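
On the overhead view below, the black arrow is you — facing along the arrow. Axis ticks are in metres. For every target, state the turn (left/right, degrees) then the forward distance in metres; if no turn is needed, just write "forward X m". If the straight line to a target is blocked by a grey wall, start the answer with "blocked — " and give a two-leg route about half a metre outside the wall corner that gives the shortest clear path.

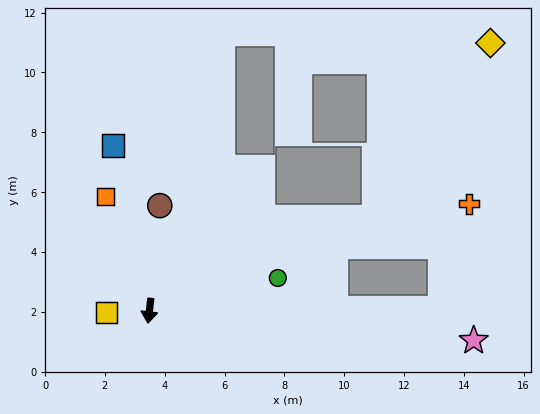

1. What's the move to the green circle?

turn left 111°, forward 4.4 m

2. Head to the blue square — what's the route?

turn right 161°, forward 5.7 m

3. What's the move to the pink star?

turn left 91°, forward 10.9 m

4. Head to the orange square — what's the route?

turn right 152°, forward 4.1 m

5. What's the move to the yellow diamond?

blocked — turn left 119°, forward 8.2 m, then turn left 34°, forward 7.0 m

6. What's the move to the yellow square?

turn right 82°, forward 1.4 m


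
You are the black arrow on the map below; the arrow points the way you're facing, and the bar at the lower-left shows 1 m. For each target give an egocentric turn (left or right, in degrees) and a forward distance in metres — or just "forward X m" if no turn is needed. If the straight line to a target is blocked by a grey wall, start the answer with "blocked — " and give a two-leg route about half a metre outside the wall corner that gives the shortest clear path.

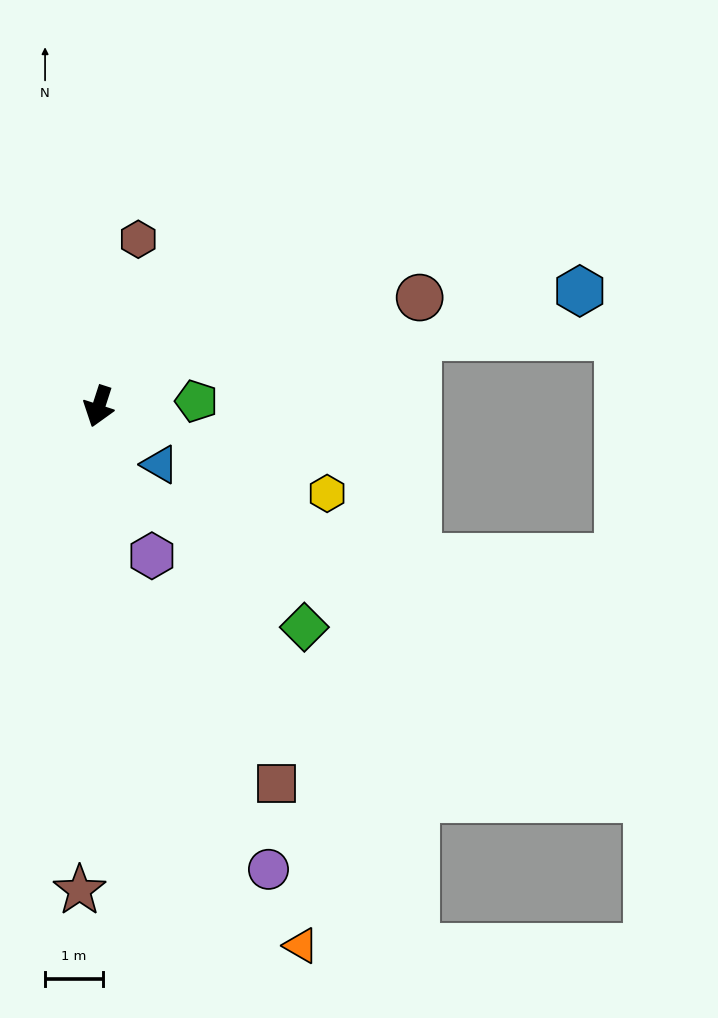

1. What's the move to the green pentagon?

turn left 111°, forward 1.7 m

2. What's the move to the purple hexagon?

turn left 38°, forward 2.7 m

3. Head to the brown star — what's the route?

turn left 16°, forward 8.4 m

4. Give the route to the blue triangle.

turn left 64°, forward 1.5 m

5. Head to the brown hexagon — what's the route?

turn right 175°, forward 3.0 m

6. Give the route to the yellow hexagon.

turn left 87°, forward 4.2 m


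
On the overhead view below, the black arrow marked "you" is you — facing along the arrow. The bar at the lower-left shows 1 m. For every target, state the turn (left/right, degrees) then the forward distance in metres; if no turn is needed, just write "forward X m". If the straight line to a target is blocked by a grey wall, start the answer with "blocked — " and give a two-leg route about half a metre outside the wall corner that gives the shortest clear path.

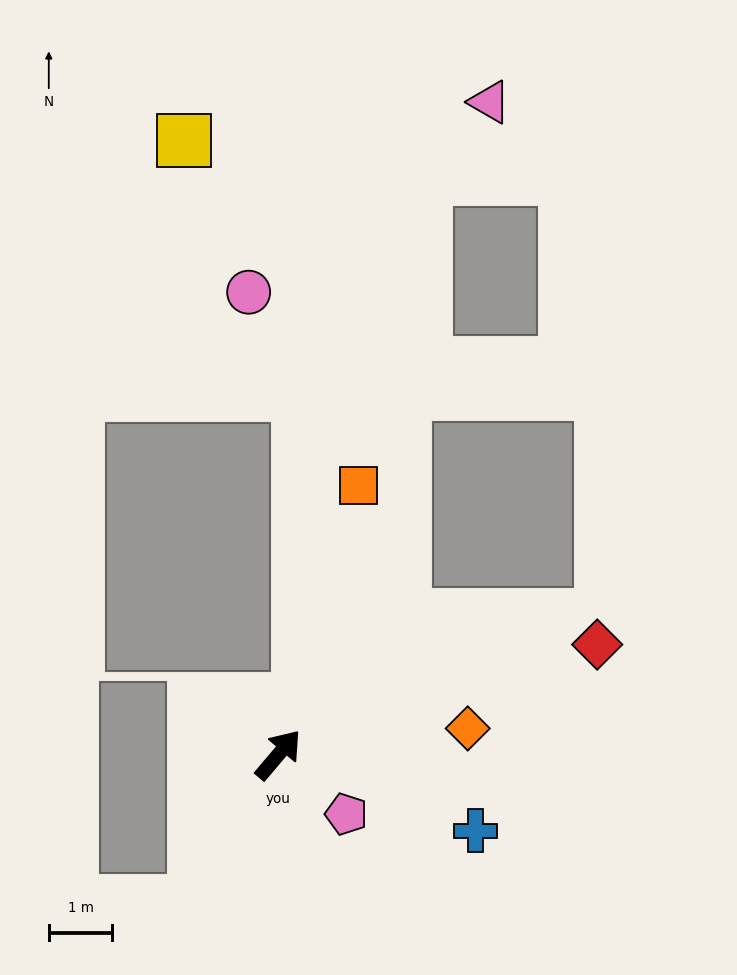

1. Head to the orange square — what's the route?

turn left 24°, forward 4.4 m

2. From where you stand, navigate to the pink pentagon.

turn right 91°, forward 1.4 m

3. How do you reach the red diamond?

turn right 31°, forward 5.3 m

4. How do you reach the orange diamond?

turn right 42°, forward 3.0 m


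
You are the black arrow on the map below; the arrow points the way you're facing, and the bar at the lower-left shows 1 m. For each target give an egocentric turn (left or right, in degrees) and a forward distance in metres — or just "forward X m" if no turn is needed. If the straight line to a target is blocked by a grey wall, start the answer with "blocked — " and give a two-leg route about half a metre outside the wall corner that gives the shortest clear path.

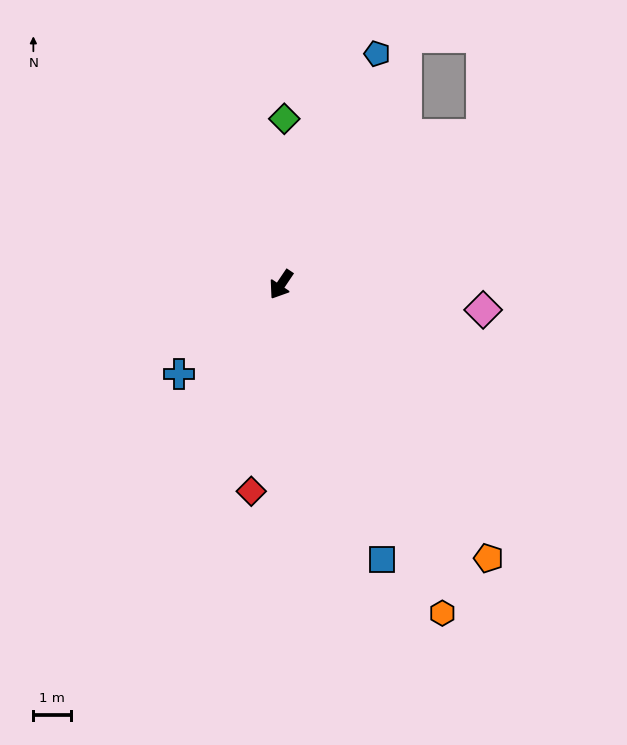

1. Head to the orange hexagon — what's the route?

turn left 60°, forward 9.7 m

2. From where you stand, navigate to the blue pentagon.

turn right 169°, forward 6.6 m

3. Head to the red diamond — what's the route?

turn left 26°, forward 5.5 m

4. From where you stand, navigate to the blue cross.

turn right 15°, forward 3.6 m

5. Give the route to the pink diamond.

turn left 117°, forward 5.4 m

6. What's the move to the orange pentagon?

turn left 71°, forward 9.1 m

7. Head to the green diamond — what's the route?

turn right 147°, forward 4.4 m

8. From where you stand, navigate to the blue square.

turn left 54°, forward 7.7 m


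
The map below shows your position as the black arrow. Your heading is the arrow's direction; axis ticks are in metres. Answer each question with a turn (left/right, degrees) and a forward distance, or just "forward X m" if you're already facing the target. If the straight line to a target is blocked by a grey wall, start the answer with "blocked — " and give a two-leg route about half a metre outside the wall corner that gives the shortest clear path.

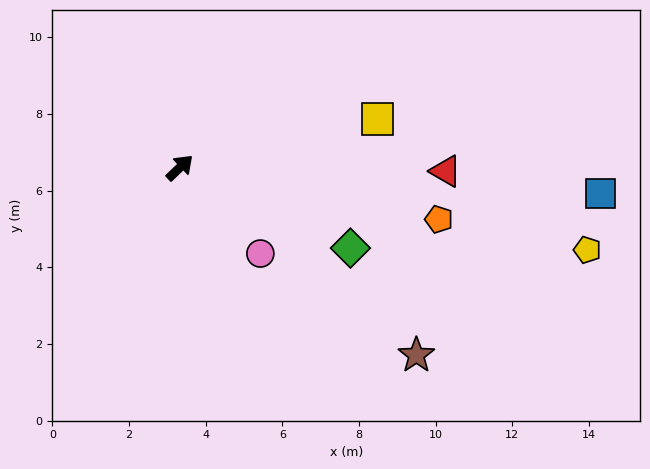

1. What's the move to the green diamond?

turn right 69°, forward 4.9 m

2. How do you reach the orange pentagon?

turn right 55°, forward 6.9 m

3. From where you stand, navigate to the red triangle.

turn right 44°, forward 6.9 m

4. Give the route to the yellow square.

turn right 30°, forward 5.3 m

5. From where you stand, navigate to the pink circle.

turn right 91°, forward 3.1 m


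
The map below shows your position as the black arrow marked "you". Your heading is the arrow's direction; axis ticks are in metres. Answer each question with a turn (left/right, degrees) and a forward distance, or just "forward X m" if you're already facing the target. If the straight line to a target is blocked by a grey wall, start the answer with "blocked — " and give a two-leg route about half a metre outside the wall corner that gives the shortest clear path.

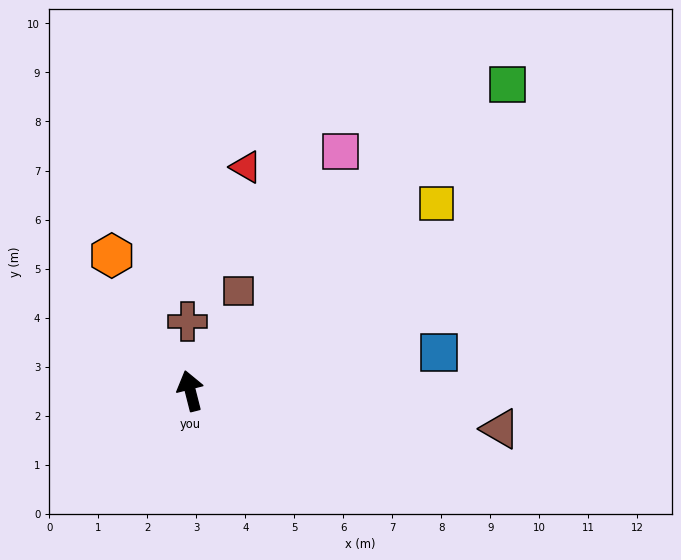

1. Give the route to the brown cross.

turn right 12°, forward 1.4 m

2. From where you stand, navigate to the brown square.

turn right 40°, forward 2.3 m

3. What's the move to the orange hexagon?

turn left 16°, forward 3.2 m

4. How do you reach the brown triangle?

turn right 111°, forward 6.4 m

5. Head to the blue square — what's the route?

turn right 95°, forward 5.1 m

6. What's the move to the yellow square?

turn right 67°, forward 6.3 m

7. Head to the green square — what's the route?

turn right 60°, forward 9.0 m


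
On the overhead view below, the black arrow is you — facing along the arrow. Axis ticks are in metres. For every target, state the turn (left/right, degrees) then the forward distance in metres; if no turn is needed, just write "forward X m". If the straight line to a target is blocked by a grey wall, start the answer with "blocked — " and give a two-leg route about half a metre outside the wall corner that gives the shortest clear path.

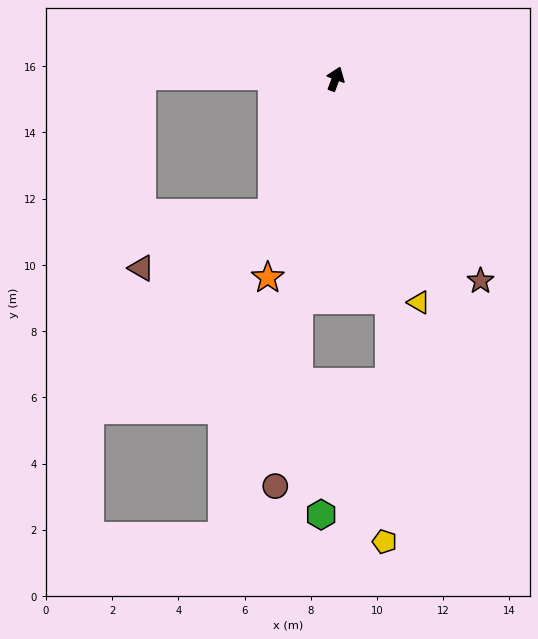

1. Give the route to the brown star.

turn right 124°, forward 7.5 m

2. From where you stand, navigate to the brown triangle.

blocked — turn left 175°, forward 4.5 m, then turn right 42°, forward 4.3 m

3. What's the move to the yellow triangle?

turn right 139°, forward 7.2 m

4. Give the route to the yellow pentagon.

blocked — turn right 146°, forward 6.9 m, then turn right 15°, forward 7.3 m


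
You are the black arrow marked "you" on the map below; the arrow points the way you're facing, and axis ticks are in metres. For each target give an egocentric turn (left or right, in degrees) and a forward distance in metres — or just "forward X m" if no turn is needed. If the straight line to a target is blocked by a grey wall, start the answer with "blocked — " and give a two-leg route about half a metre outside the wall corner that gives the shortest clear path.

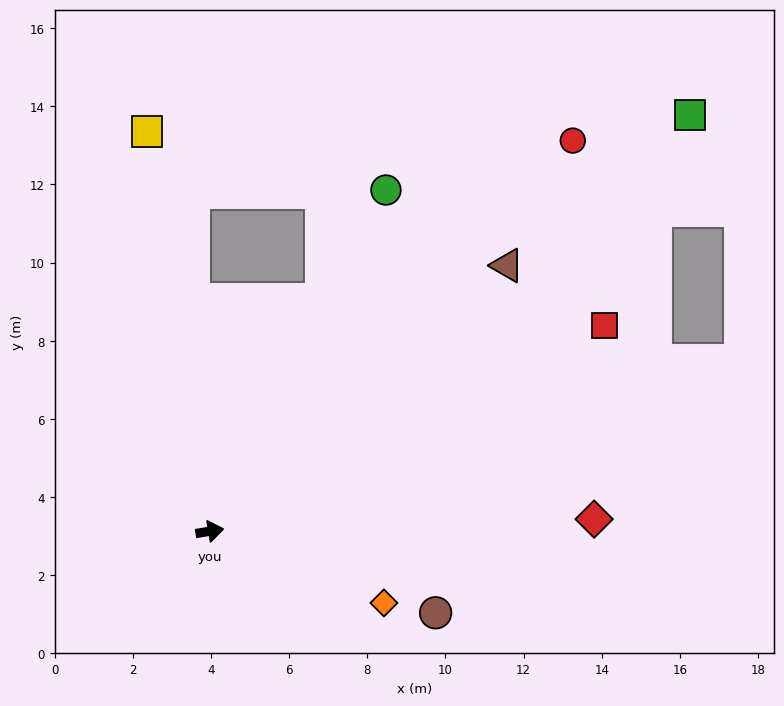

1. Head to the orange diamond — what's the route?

turn right 32°, forward 4.8 m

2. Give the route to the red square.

turn left 18°, forward 11.4 m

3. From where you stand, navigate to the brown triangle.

turn left 32°, forward 10.2 m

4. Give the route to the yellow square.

turn left 90°, forward 10.4 m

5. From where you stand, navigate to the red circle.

turn left 38°, forward 13.6 m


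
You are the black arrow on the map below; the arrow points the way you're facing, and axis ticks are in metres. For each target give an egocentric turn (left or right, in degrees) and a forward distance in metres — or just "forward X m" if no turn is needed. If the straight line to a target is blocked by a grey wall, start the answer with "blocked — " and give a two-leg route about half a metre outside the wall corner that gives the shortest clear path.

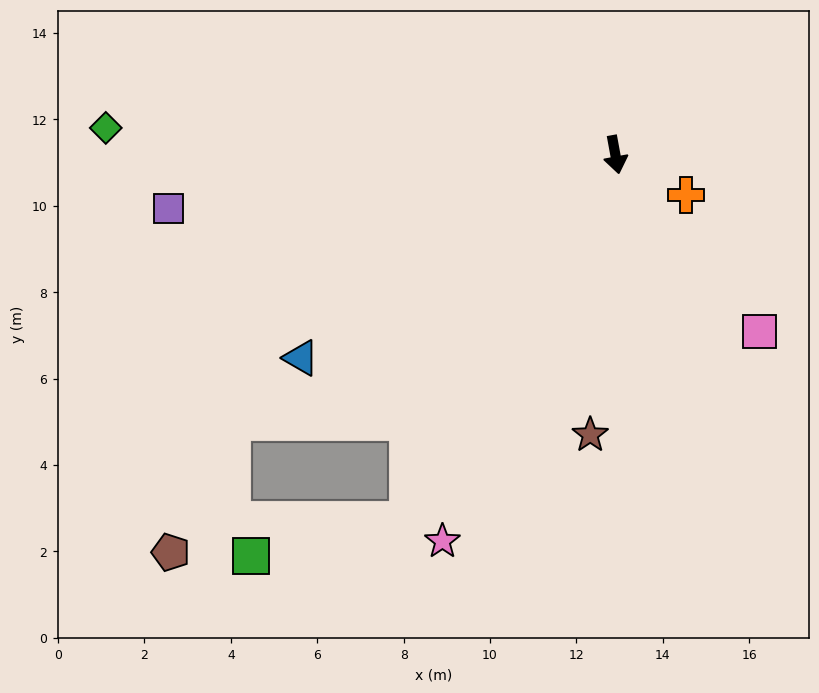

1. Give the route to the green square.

blocked — turn right 40°, forward 9.7 m, then turn right 47°, forward 3.7 m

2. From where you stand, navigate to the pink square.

turn left 29°, forward 5.3 m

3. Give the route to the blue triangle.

turn right 68°, forward 8.7 m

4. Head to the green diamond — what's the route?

turn right 103°, forward 11.8 m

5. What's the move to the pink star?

turn right 34°, forward 9.8 m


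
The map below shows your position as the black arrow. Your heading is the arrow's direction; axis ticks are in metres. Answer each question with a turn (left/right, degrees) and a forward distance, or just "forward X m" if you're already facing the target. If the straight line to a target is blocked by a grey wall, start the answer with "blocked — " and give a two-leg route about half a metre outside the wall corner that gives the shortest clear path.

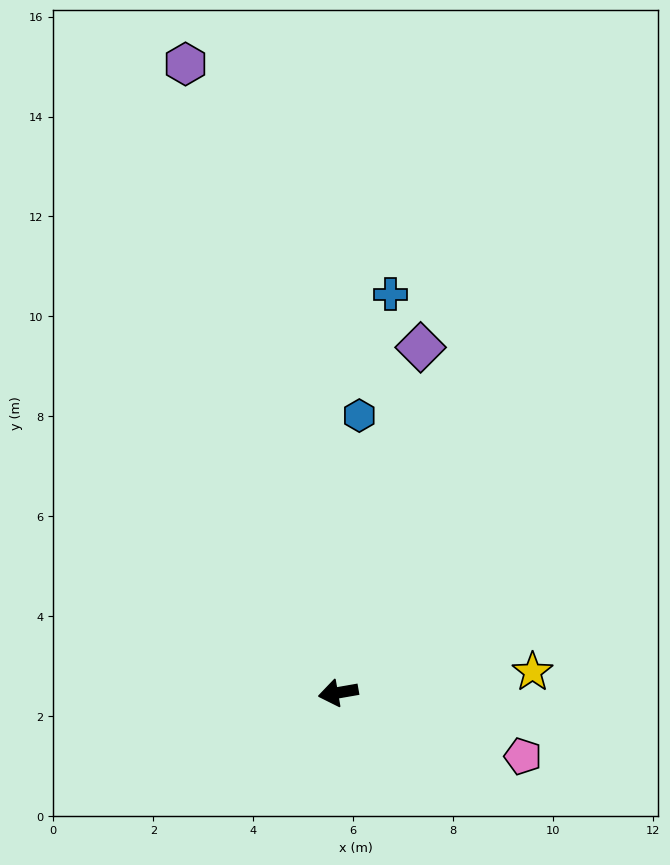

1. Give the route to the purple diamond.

turn right 113°, forward 7.1 m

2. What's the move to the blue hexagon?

turn right 104°, forward 5.6 m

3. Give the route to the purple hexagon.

turn right 86°, forward 12.9 m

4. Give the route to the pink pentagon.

turn left 151°, forward 3.9 m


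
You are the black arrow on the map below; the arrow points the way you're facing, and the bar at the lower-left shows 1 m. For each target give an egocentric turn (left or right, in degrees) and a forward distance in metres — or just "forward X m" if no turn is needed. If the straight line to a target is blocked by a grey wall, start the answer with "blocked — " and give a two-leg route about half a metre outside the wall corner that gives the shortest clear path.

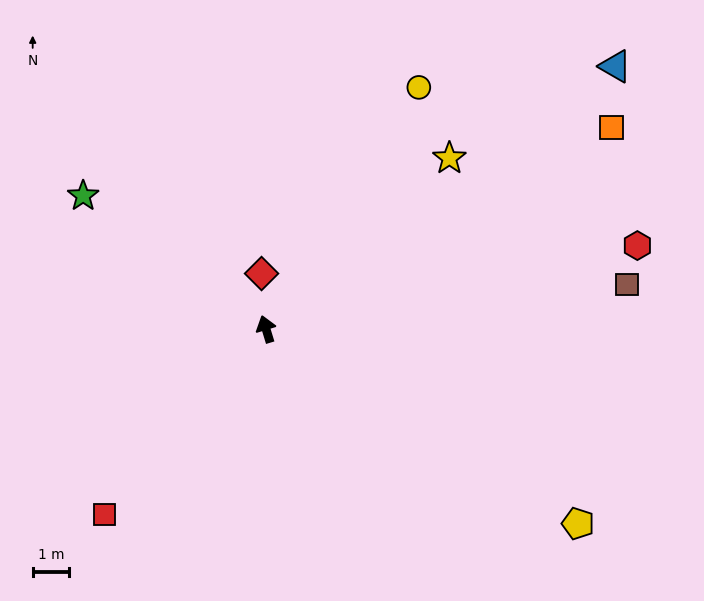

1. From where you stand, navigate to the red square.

turn left 122°, forward 6.8 m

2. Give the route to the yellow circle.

turn right 49°, forward 7.9 m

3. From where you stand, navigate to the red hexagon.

turn right 94°, forward 10.5 m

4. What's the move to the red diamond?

turn right 12°, forward 1.5 m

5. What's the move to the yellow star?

turn right 64°, forward 6.9 m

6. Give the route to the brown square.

turn right 100°, forward 10.0 m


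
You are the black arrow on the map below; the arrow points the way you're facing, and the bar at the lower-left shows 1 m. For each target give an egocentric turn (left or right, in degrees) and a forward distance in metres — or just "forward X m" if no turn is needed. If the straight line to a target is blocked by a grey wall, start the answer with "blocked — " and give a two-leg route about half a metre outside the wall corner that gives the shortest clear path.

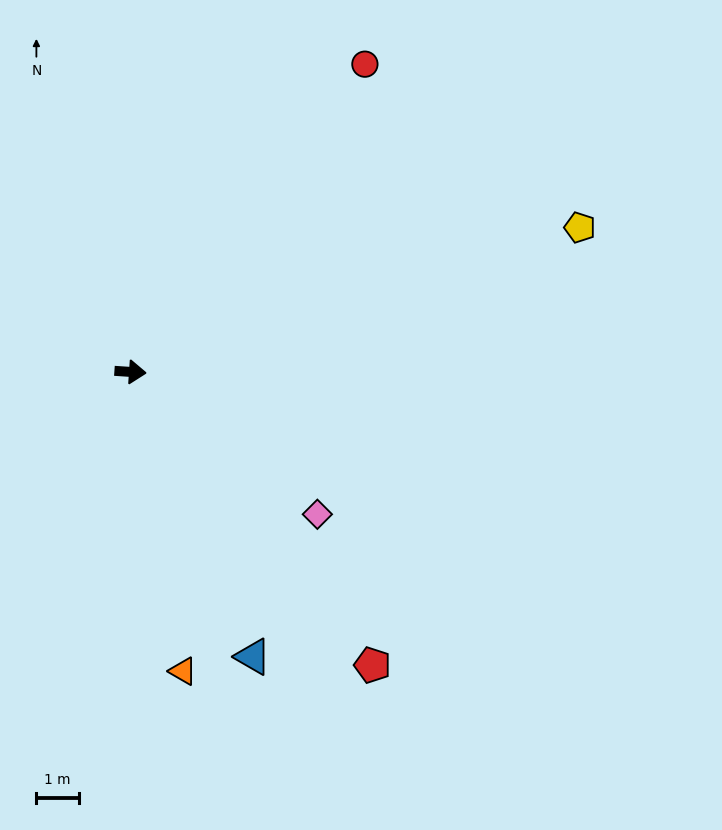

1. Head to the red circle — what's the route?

turn left 57°, forward 9.1 m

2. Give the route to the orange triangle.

turn right 76°, forward 7.2 m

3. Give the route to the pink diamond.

turn right 33°, forward 5.5 m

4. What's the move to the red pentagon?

turn right 47°, forward 9.0 m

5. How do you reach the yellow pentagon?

turn left 22°, forward 11.1 m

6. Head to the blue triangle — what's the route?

turn right 63°, forward 7.3 m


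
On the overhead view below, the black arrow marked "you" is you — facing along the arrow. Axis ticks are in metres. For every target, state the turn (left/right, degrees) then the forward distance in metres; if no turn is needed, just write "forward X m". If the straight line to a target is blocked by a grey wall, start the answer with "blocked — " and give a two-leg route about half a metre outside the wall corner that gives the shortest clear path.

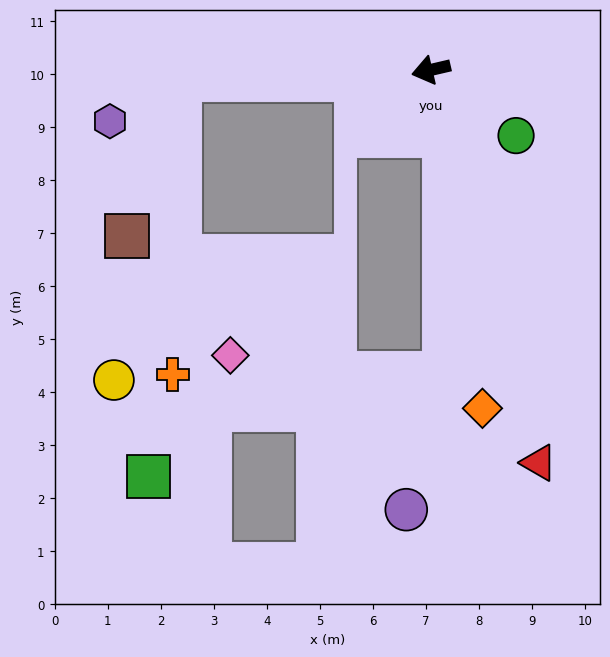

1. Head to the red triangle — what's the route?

turn left 92°, forward 7.7 m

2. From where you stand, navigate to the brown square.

blocked — turn right 11°, forward 4.8 m, then turn left 69°, forward 3.1 m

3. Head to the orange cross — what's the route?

blocked — turn right 11°, forward 4.8 m, then turn left 87°, forward 5.6 m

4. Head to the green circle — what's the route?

turn left 129°, forward 2.0 m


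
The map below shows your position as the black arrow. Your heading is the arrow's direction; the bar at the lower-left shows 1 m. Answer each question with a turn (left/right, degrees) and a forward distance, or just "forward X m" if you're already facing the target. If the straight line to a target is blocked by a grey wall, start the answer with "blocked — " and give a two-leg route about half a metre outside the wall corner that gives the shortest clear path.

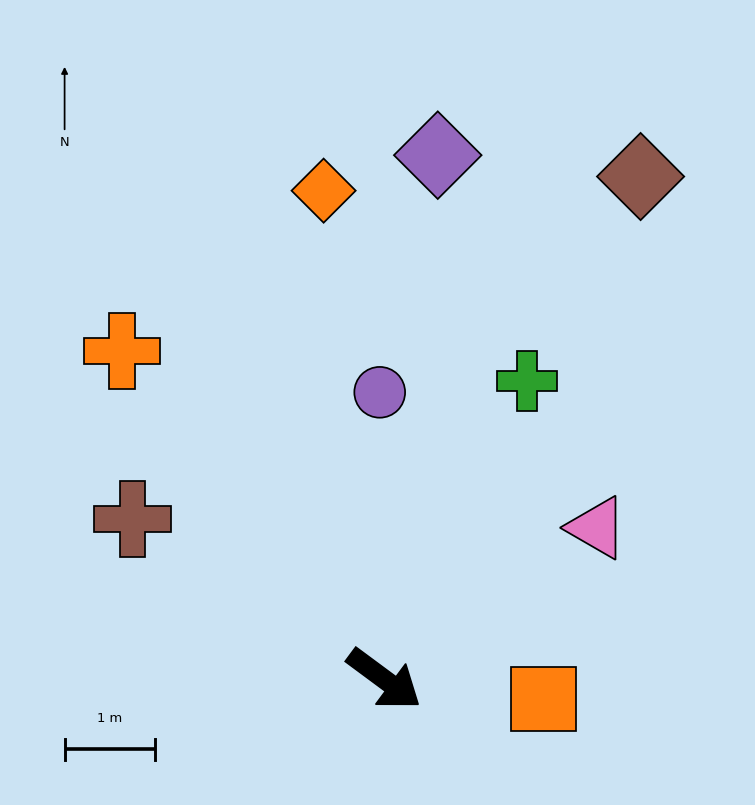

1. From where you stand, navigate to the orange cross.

turn left 165°, forward 4.7 m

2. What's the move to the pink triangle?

turn left 72°, forward 2.9 m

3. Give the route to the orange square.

turn left 29°, forward 1.8 m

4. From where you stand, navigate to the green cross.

turn left 101°, forward 3.7 m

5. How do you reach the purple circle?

turn left 127°, forward 3.2 m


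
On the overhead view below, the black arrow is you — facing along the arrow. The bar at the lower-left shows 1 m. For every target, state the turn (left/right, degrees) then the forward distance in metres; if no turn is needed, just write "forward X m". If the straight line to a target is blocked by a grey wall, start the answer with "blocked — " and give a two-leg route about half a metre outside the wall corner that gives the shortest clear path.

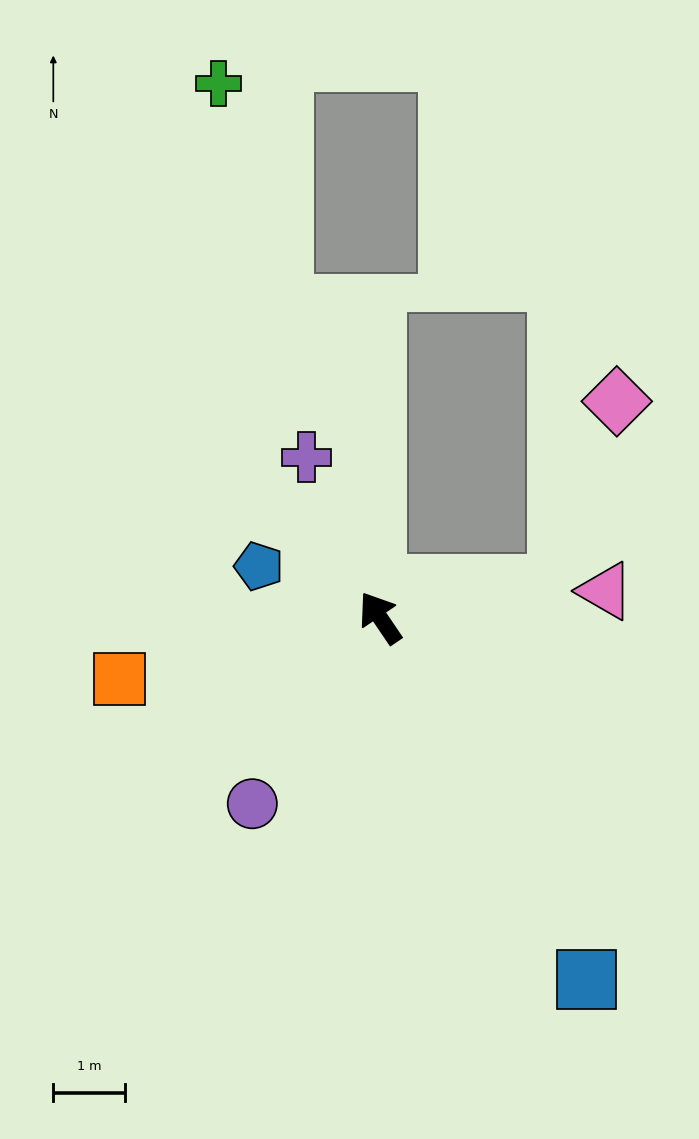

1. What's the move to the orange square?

turn left 69°, forward 3.7 m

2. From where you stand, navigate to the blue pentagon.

turn left 33°, forward 1.8 m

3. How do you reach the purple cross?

turn right 9°, forward 2.5 m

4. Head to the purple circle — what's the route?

turn left 111°, forward 3.1 m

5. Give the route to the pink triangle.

turn right 117°, forward 3.2 m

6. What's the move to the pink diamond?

blocked — turn right 114°, forward 2.5 m, then turn left 62°, forward 2.7 m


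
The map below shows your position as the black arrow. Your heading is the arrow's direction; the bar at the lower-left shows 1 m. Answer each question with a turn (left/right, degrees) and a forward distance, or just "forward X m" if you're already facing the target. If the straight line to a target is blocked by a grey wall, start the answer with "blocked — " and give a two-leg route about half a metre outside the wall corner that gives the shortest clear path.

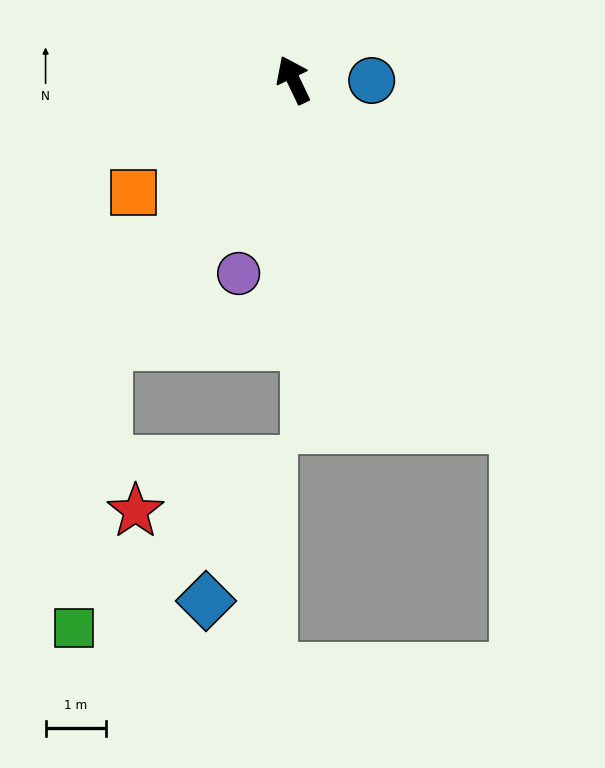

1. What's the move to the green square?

blocked — turn left 119°, forward 5.4 m, then turn left 29°, forward 4.7 m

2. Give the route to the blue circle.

turn right 116°, forward 1.3 m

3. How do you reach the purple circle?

turn left 139°, forward 3.4 m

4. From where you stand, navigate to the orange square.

turn left 100°, forward 3.3 m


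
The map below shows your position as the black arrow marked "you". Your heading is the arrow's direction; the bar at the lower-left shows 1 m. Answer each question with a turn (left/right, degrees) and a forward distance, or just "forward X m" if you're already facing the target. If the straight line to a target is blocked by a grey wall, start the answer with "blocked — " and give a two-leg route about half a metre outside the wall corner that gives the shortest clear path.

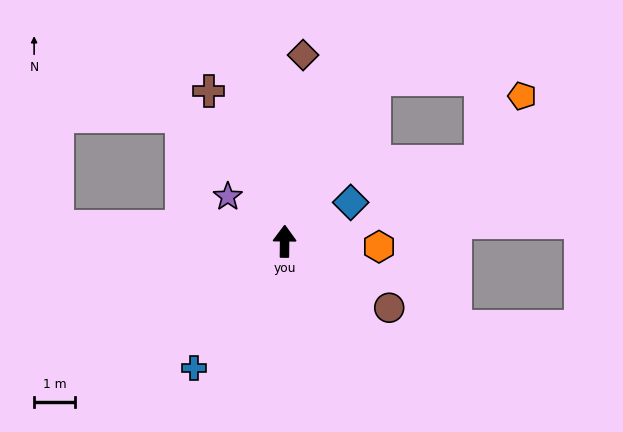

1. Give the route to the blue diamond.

turn right 59°, forward 1.9 m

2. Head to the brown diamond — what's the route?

turn right 5°, forward 4.6 m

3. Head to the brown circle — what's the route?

turn right 122°, forward 3.1 m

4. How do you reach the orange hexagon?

turn right 93°, forward 2.3 m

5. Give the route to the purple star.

turn left 52°, forward 1.8 m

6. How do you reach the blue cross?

turn left 145°, forward 3.8 m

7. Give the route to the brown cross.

turn left 27°, forward 4.2 m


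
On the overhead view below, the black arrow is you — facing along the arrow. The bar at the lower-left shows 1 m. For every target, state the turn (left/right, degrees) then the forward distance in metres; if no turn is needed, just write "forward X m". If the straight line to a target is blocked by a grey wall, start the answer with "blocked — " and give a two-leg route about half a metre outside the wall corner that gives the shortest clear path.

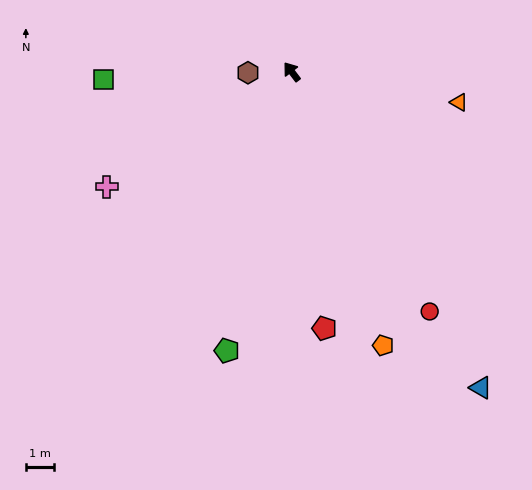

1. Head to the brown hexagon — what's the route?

turn left 54°, forward 1.6 m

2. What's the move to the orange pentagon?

turn left 161°, forward 10.3 m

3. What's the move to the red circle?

turn left 173°, forward 9.9 m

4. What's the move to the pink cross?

turn left 85°, forward 7.8 m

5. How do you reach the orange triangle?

turn right 138°, forward 6.1 m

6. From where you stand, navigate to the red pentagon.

turn left 150°, forward 9.2 m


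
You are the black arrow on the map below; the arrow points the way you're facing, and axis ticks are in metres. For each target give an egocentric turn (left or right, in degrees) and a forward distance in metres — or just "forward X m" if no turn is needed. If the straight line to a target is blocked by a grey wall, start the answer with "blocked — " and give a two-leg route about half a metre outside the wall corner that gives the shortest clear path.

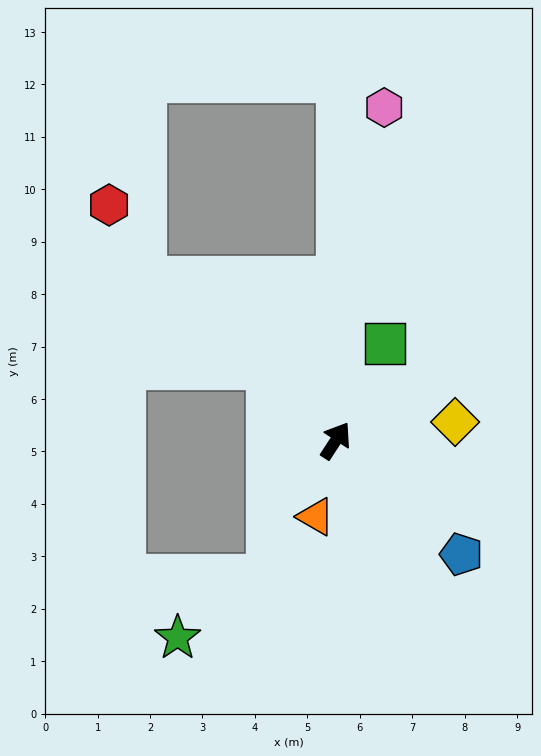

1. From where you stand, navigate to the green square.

turn left 6°, forward 2.1 m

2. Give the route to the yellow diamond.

turn right 48°, forward 2.3 m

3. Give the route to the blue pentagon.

turn right 99°, forward 3.2 m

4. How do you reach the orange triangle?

turn right 162°, forward 1.5 m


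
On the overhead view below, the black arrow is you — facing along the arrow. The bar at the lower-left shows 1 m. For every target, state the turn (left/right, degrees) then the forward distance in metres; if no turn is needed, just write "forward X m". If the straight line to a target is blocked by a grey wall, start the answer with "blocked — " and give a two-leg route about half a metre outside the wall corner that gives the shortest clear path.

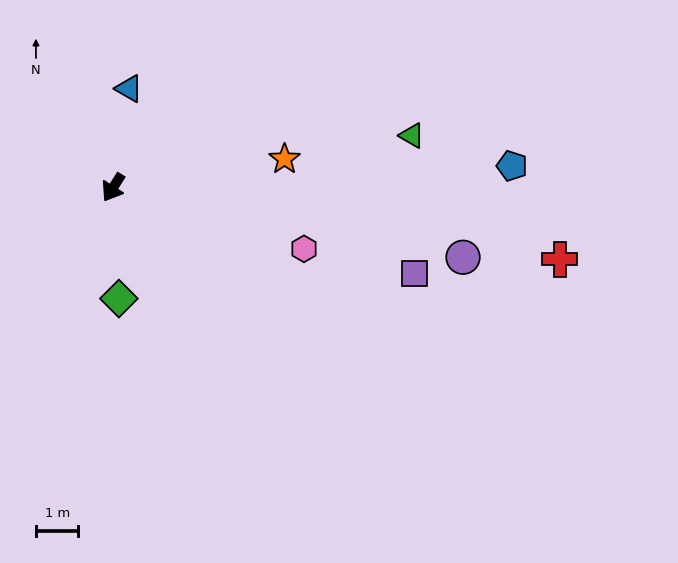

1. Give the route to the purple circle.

turn left 111°, forward 8.4 m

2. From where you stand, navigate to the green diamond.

turn left 35°, forward 2.6 m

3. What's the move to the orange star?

turn left 132°, forward 4.1 m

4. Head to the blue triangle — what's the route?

turn right 157°, forward 2.4 m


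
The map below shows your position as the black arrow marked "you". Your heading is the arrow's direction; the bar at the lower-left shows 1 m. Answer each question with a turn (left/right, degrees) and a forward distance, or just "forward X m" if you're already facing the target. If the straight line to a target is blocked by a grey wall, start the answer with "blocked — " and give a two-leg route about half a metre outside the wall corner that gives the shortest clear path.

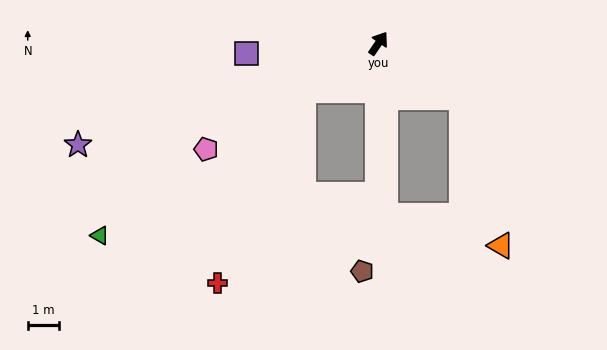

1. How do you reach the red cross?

blocked — turn left 156°, forward 2.9 m, then turn left 34°, forward 6.9 m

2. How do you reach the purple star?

turn left 143°, forward 10.3 m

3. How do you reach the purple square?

turn left 129°, forward 4.3 m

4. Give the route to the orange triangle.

blocked — turn right 88°, forward 3.2 m, then turn right 43°, forward 5.0 m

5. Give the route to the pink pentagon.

turn left 156°, forward 6.6 m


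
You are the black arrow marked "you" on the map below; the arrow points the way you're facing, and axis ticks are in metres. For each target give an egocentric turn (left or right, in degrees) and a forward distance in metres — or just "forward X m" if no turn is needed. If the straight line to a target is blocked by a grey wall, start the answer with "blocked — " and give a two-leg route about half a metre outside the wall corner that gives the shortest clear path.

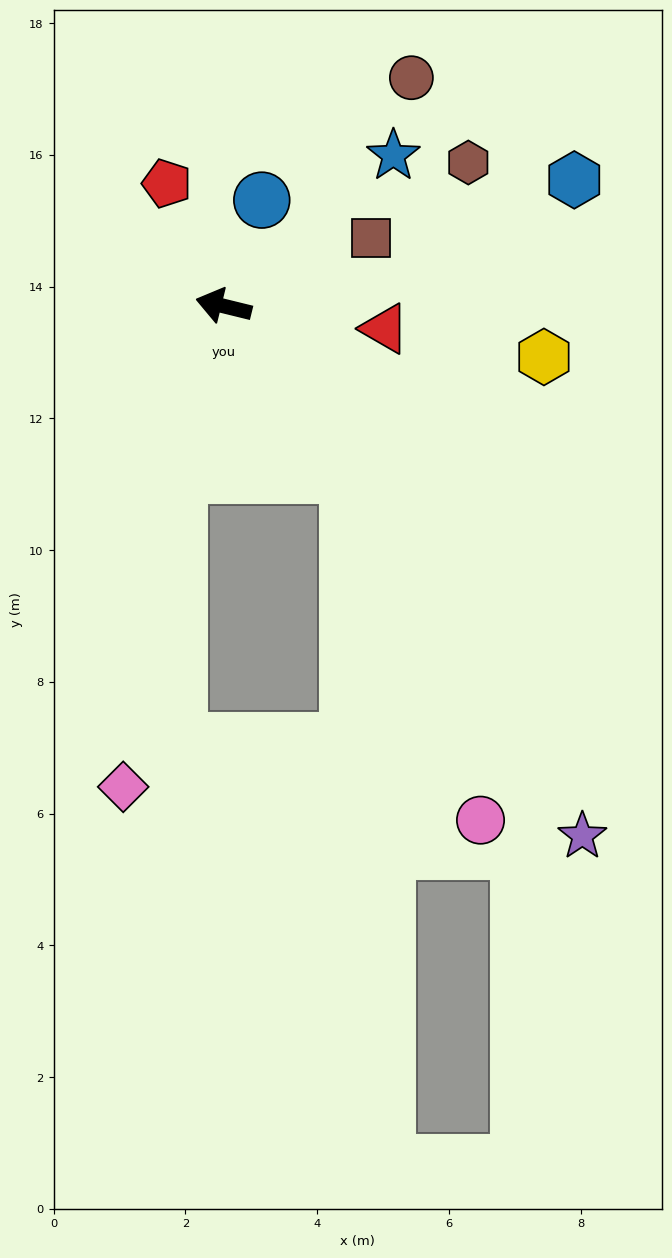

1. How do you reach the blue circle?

turn right 96°, forward 1.7 m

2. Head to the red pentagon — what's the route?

turn right 51°, forward 2.1 m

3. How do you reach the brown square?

turn right 142°, forward 2.5 m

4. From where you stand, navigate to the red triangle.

turn right 174°, forward 2.5 m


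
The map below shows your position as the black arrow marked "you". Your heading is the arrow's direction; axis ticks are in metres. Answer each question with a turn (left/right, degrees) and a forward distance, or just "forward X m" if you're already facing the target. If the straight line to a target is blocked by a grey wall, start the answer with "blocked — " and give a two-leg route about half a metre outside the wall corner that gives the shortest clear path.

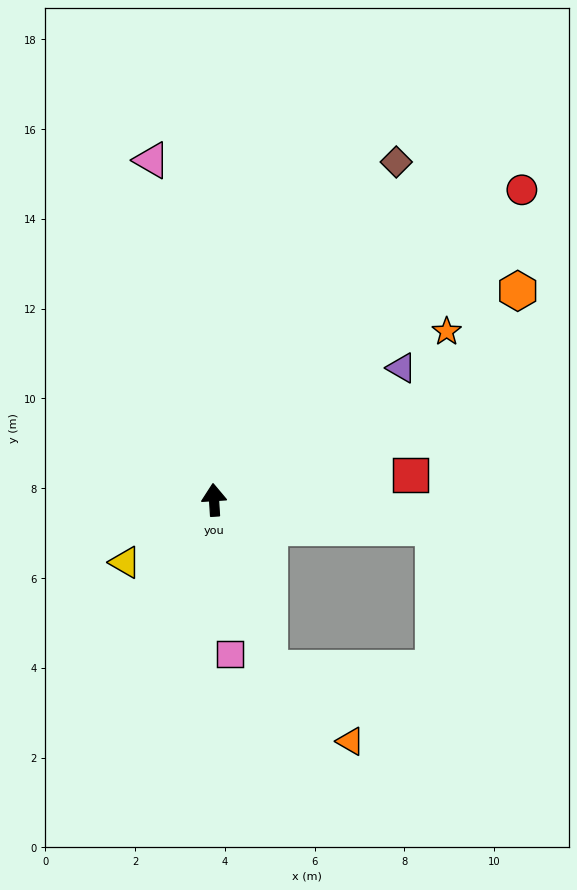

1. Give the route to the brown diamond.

turn right 32°, forward 8.6 m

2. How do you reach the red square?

turn right 86°, forward 4.4 m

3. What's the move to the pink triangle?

turn left 7°, forward 7.7 m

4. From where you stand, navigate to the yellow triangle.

turn left 121°, forward 2.4 m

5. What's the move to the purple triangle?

turn right 58°, forward 5.1 m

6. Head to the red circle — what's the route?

turn right 48°, forward 9.7 m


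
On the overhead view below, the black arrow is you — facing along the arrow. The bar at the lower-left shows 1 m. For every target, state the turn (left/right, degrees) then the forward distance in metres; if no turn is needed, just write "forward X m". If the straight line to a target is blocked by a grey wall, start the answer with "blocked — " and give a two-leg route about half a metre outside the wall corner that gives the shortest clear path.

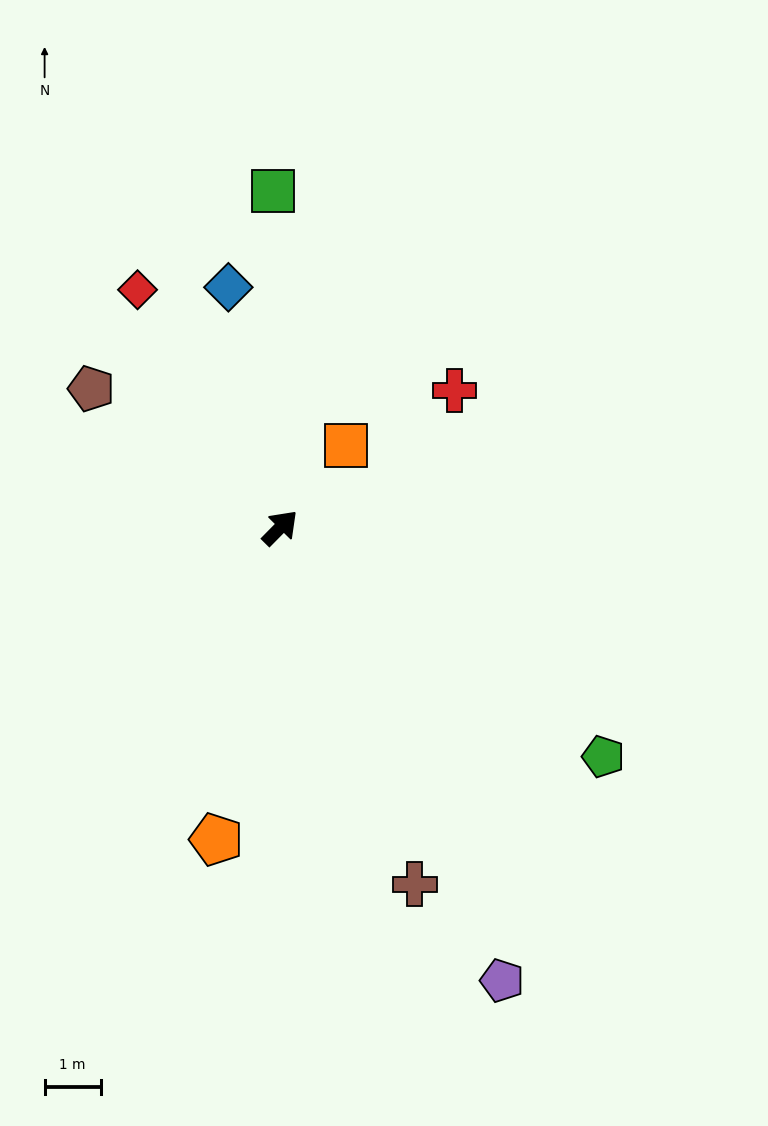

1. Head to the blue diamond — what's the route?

turn left 57°, forward 4.4 m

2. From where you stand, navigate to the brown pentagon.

turn left 98°, forward 4.2 m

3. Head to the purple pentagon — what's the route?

turn right 109°, forward 9.0 m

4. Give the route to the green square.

turn left 46°, forward 6.0 m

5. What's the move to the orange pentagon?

turn right 147°, forward 5.7 m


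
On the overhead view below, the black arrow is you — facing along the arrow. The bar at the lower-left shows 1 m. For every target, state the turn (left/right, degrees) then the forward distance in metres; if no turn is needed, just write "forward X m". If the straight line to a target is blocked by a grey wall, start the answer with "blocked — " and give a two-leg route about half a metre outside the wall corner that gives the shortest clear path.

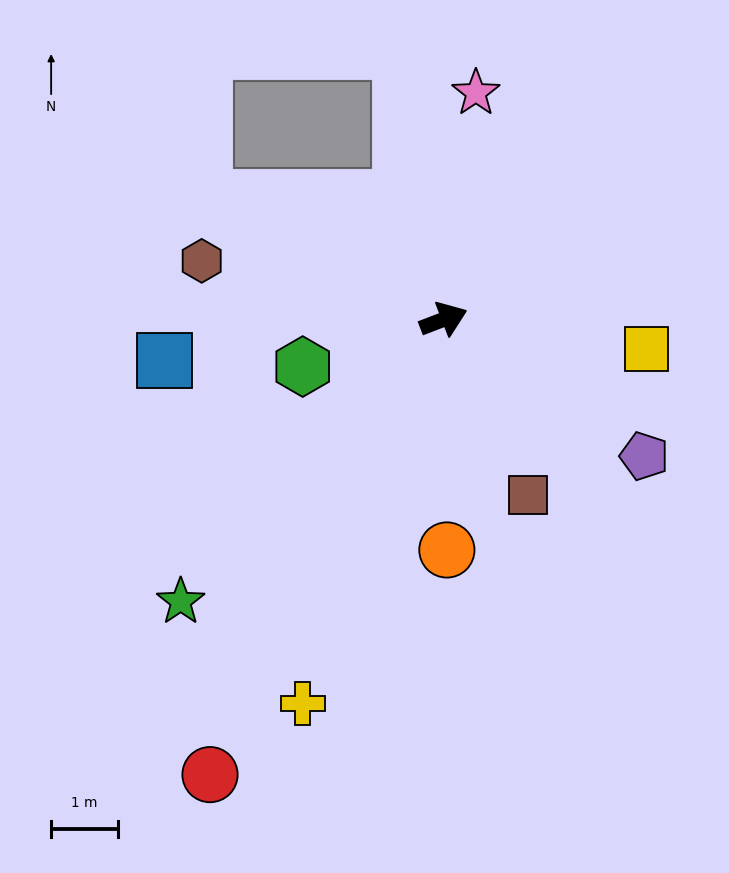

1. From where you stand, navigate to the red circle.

turn right 138°, forward 7.6 m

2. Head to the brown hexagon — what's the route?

turn left 145°, forward 3.7 m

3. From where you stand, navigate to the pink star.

turn left 61°, forward 3.4 m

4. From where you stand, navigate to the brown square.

turn right 85°, forward 2.9 m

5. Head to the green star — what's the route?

turn right 154°, forward 5.8 m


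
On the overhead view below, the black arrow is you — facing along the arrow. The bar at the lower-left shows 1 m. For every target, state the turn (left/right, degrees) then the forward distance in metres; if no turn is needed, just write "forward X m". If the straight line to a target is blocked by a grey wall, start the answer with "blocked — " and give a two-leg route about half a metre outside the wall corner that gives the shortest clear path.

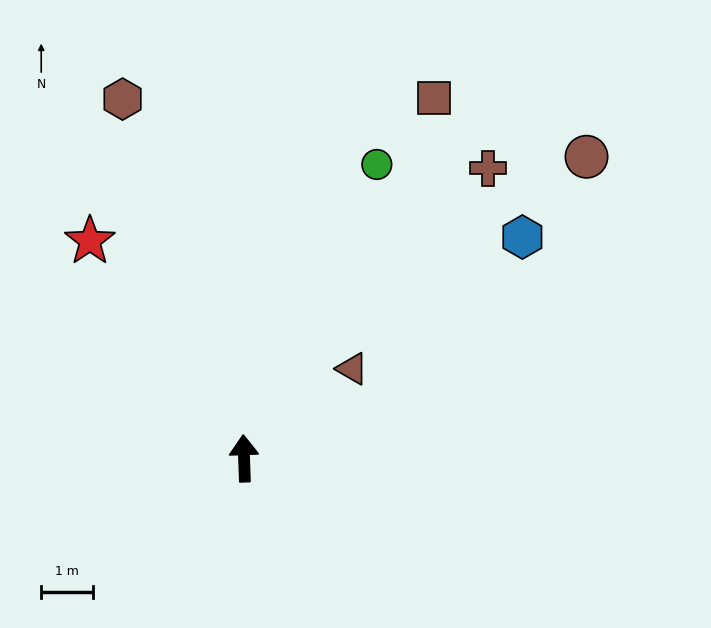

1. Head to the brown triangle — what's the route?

turn right 52°, forward 2.7 m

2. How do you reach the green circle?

turn right 26°, forward 6.2 m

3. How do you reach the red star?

turn left 33°, forward 5.1 m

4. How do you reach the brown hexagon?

turn left 17°, forward 7.3 m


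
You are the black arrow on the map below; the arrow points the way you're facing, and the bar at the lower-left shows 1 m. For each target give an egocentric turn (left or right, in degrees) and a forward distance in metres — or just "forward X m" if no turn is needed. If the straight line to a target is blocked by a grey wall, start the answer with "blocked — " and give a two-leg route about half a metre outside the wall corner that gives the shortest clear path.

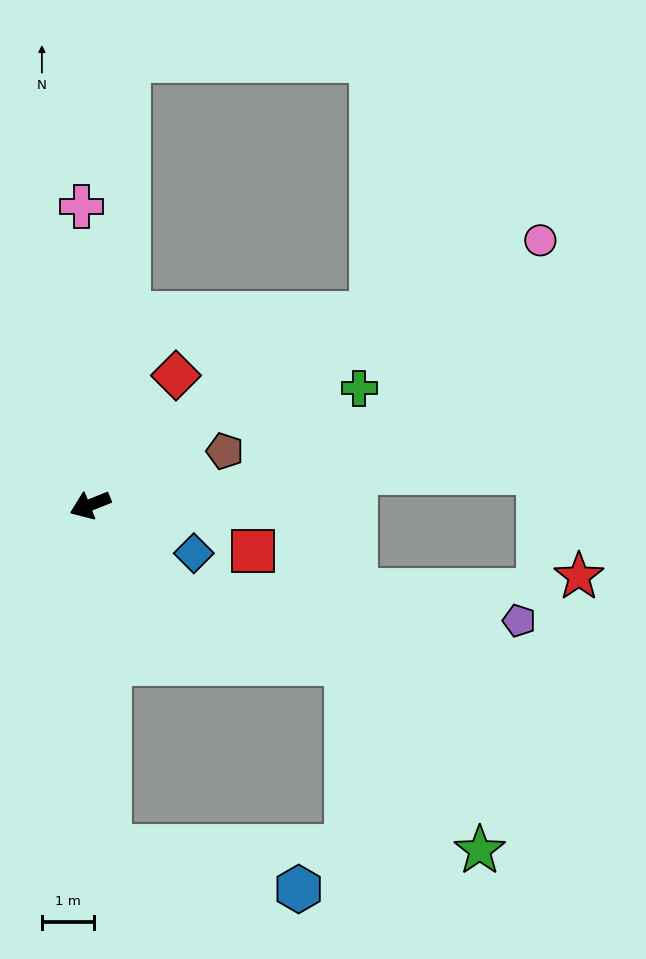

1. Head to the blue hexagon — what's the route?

blocked — turn left 71°, forward 6.6 m, then turn left 74°, forward 3.7 m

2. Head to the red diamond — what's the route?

turn right 145°, forward 3.0 m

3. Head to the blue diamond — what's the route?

turn left 133°, forward 2.2 m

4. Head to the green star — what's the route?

blocked — turn left 71°, forward 6.6 m, then turn left 87°, forward 7.1 m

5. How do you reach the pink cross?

turn right 110°, forward 5.8 m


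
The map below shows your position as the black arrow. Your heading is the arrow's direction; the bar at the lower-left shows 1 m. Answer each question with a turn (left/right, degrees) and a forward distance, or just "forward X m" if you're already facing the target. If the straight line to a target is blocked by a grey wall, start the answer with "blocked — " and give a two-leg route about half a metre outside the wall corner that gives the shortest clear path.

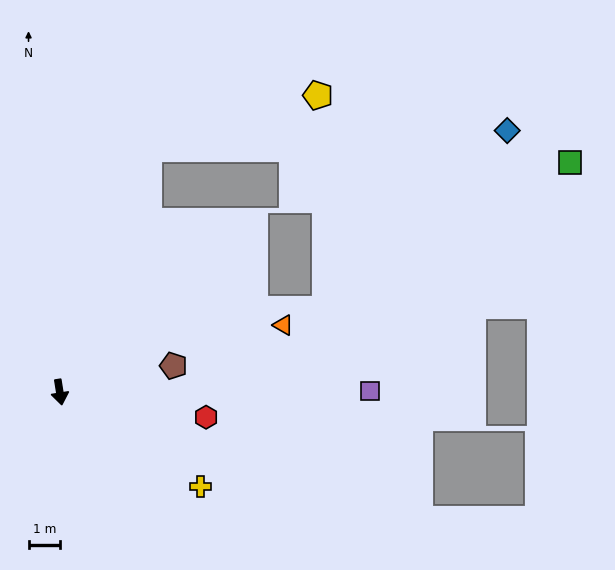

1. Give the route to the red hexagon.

turn left 71°, forward 4.7 m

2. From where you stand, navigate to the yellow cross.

turn left 47°, forward 5.4 m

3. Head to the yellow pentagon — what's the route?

blocked — turn left 151°, forward 8.3 m, then turn right 53°, forward 5.6 m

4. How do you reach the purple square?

turn left 81°, forward 9.9 m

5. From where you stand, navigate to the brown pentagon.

turn left 94°, forward 3.7 m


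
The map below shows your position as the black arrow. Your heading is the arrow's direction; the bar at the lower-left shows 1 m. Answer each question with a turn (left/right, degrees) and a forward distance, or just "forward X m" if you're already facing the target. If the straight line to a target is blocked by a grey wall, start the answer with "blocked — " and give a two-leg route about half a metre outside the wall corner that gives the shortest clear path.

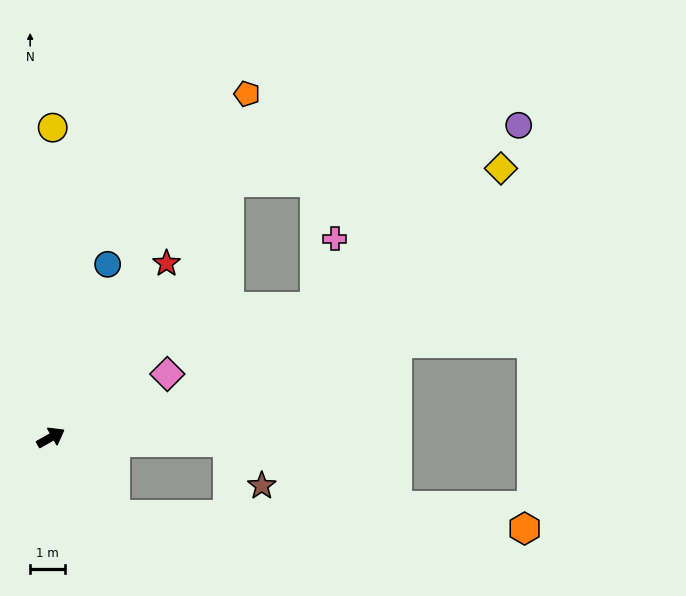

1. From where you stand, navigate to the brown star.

blocked — turn right 31°, forward 5.1 m, then turn right 51°, forward 1.6 m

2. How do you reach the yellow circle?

turn left 60°, forward 9.0 m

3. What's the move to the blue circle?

turn left 42°, forward 5.3 m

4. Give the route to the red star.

turn left 27°, forward 6.0 m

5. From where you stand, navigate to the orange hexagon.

blocked — turn right 79°, forward 2.9 m, then turn left 48°, forward 11.8 m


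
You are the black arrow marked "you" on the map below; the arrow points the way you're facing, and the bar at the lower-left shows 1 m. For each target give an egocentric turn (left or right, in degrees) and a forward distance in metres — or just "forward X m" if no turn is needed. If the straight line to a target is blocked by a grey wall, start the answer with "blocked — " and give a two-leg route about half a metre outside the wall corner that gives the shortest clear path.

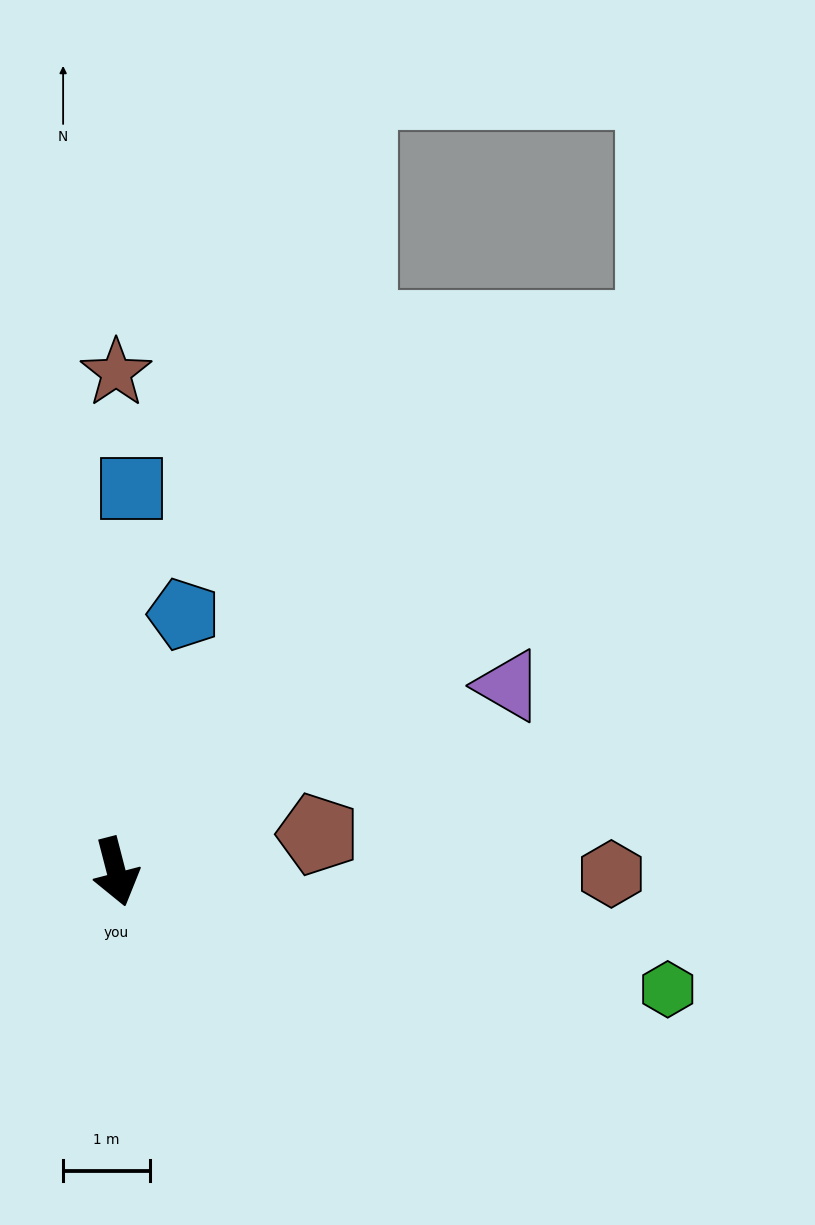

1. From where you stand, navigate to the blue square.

turn left 163°, forward 4.4 m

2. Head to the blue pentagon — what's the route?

turn left 151°, forward 3.1 m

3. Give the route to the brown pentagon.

turn left 86°, forward 2.4 m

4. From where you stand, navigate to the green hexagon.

turn left 63°, forward 6.5 m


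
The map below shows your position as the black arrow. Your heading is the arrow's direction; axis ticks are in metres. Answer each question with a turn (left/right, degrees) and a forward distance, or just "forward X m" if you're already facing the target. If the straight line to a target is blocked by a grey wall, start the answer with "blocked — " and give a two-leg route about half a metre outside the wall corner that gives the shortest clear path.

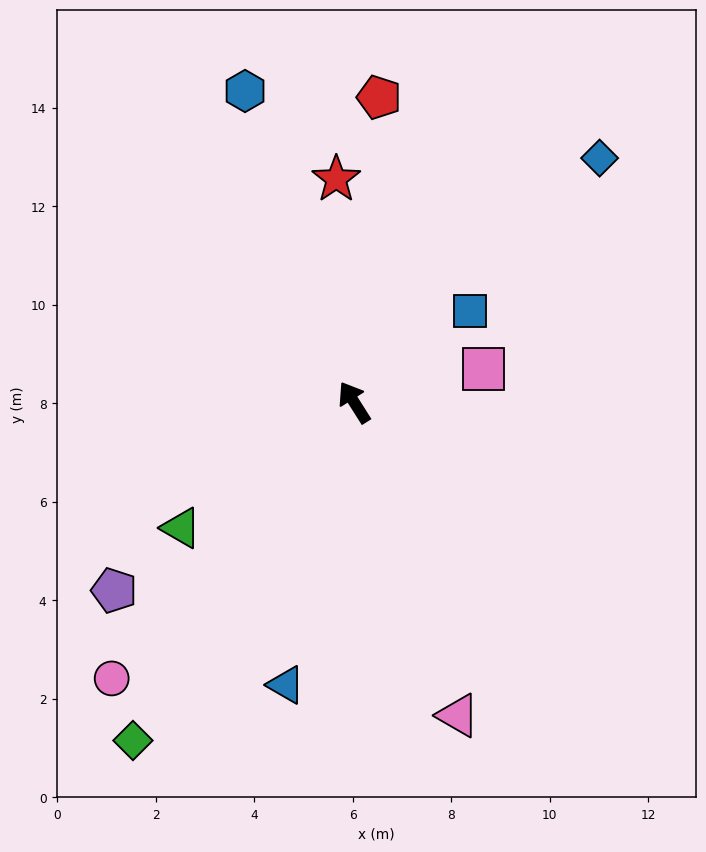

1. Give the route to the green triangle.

turn left 94°, forward 4.3 m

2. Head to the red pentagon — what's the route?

turn right 37°, forward 6.2 m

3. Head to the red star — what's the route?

turn right 28°, forward 4.5 m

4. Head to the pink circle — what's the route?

turn left 106°, forward 7.5 m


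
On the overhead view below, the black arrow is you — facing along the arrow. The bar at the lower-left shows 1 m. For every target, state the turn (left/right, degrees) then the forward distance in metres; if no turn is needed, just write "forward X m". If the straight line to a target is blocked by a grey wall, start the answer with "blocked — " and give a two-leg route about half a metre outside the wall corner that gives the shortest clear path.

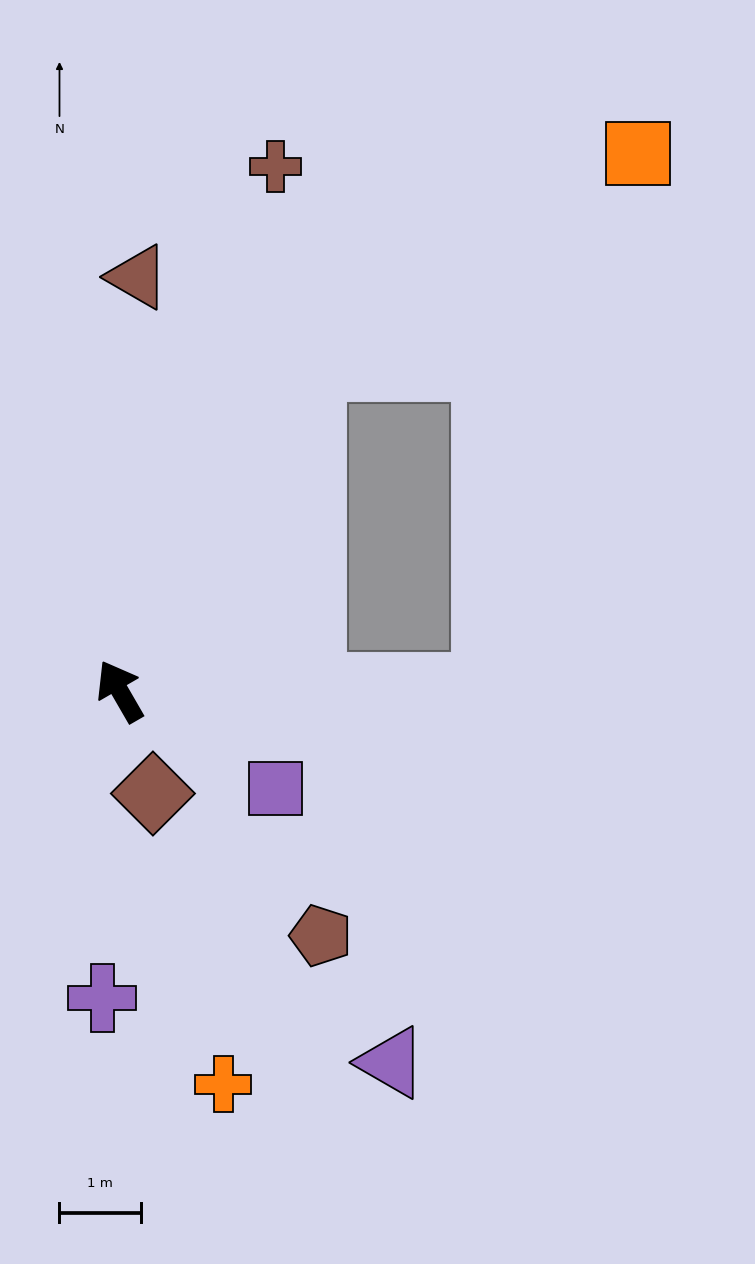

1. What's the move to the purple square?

turn right 152°, forward 2.3 m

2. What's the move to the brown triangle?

turn right 32°, forward 5.1 m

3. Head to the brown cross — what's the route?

turn right 47°, forward 6.7 m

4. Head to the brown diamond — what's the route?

turn left 168°, forward 1.3 m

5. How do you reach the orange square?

blocked — turn right 61°, forward 4.6 m, then turn right 26°, forward 4.8 m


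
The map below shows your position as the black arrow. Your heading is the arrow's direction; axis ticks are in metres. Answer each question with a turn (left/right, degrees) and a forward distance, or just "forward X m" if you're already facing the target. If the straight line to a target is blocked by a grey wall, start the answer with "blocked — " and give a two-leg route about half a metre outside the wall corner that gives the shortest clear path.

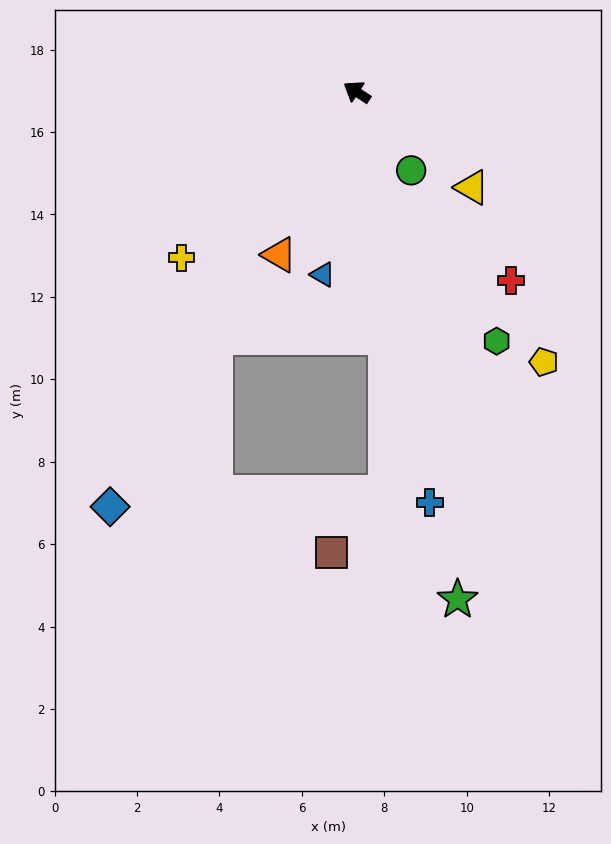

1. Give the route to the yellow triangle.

turn left 174°, forward 3.6 m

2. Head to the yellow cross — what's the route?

turn left 77°, forward 5.9 m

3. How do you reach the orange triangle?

turn left 98°, forward 4.4 m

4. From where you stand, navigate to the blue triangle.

turn left 113°, forward 4.5 m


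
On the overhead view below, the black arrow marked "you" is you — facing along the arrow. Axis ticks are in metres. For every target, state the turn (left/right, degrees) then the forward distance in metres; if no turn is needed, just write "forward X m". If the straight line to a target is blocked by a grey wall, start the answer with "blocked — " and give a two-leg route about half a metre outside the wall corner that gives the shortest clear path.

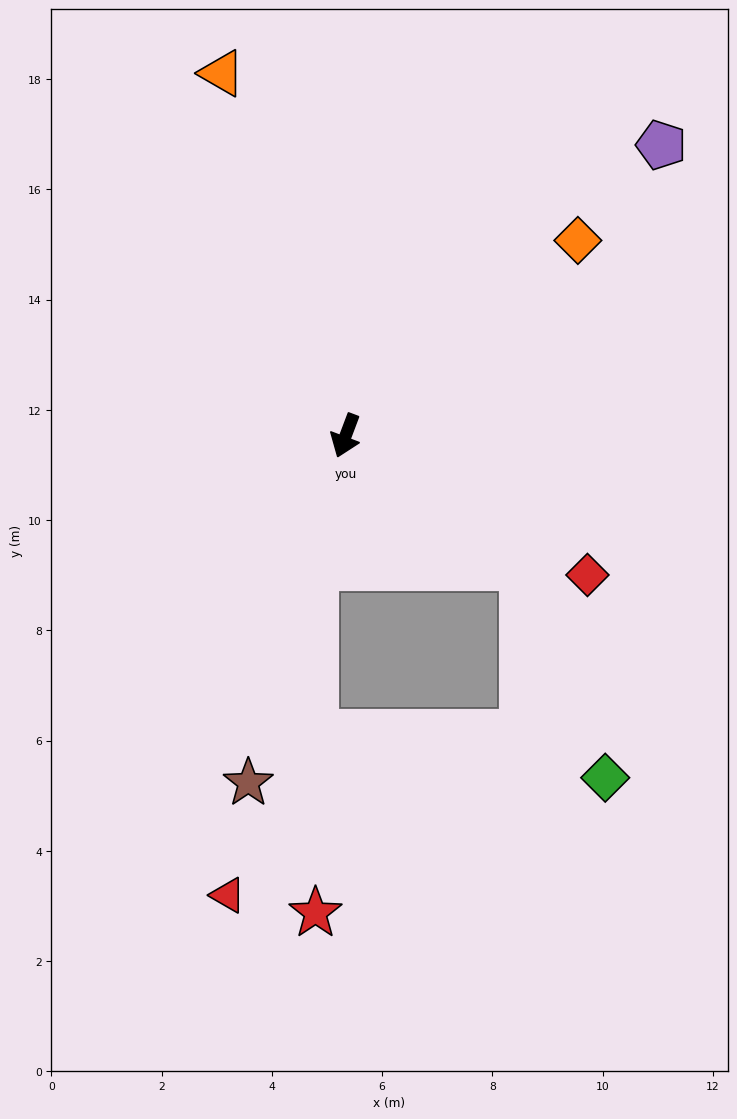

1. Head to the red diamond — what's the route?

turn left 81°, forward 5.1 m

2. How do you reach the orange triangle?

turn right 140°, forward 6.9 m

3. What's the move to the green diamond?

blocked — turn left 74°, forward 4.0 m, then turn right 32°, forward 4.1 m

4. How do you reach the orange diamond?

turn left 151°, forward 5.5 m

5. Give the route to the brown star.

turn left 5°, forward 6.5 m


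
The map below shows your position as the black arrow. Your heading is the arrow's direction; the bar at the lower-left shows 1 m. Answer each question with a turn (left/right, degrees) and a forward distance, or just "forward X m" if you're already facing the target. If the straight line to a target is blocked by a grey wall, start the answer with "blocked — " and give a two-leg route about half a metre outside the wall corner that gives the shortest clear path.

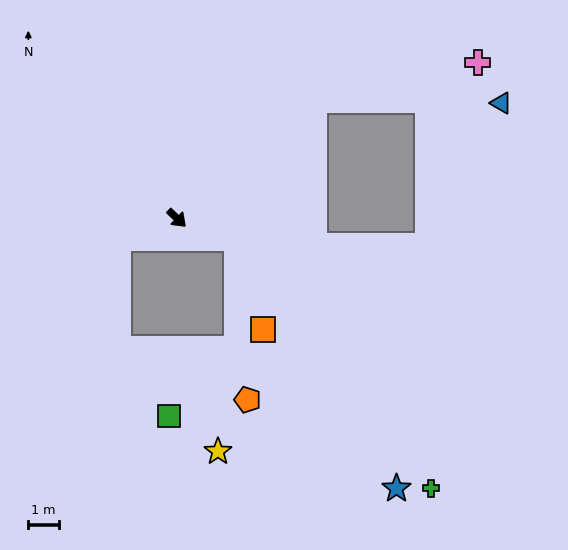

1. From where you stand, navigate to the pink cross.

blocked — turn left 84°, forward 6.0 m, then turn right 27°, forward 5.6 m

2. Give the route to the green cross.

blocked — turn left 25°, forward 2.1 m, then turn right 33°, forward 10.5 m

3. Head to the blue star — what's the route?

blocked — turn left 25°, forward 2.1 m, then turn right 39°, forward 9.8 m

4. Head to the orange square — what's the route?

blocked — turn left 25°, forward 2.1 m, then turn right 55°, forward 3.1 m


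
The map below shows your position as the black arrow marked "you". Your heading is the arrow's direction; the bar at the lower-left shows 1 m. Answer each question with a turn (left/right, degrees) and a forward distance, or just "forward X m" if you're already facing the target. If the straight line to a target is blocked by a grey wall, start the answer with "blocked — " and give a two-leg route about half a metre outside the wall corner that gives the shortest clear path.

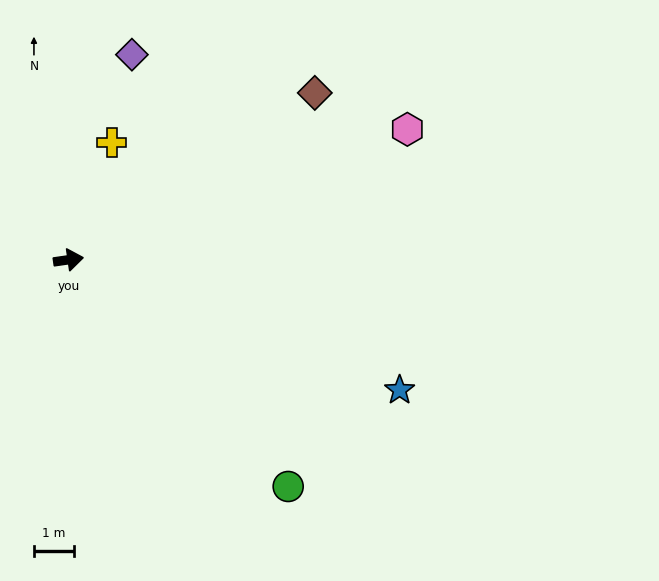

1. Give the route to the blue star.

turn right 30°, forward 8.8 m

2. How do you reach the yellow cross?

turn left 62°, forward 3.1 m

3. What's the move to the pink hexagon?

turn left 13°, forward 9.0 m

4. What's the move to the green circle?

turn right 54°, forward 7.8 m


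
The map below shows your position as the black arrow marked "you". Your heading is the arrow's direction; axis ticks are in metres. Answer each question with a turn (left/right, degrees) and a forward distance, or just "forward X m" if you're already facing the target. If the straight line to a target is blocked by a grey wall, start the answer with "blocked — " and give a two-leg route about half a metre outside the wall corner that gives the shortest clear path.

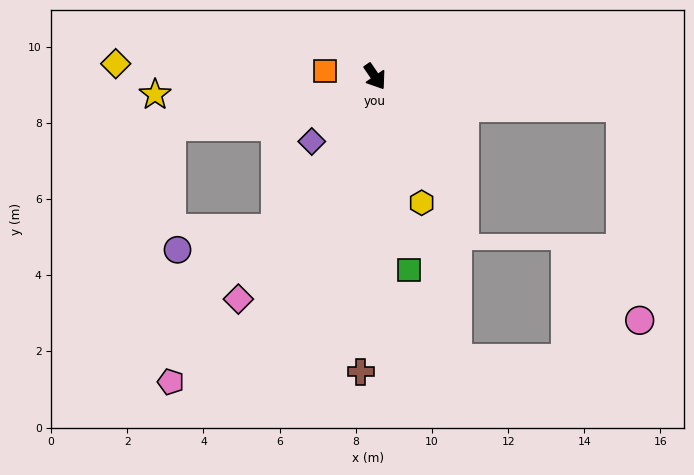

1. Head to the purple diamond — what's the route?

turn right 79°, forward 2.4 m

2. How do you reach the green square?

turn right 24°, forward 5.2 m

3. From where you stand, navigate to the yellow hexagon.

turn right 14°, forward 3.5 m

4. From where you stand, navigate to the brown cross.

turn right 37°, forward 7.8 m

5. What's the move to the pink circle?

blocked — turn left 49°, forward 6.5 m, then turn right 79°, forward 5.7 m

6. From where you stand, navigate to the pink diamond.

turn right 66°, forward 6.9 m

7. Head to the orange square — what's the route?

turn right 130°, forward 1.3 m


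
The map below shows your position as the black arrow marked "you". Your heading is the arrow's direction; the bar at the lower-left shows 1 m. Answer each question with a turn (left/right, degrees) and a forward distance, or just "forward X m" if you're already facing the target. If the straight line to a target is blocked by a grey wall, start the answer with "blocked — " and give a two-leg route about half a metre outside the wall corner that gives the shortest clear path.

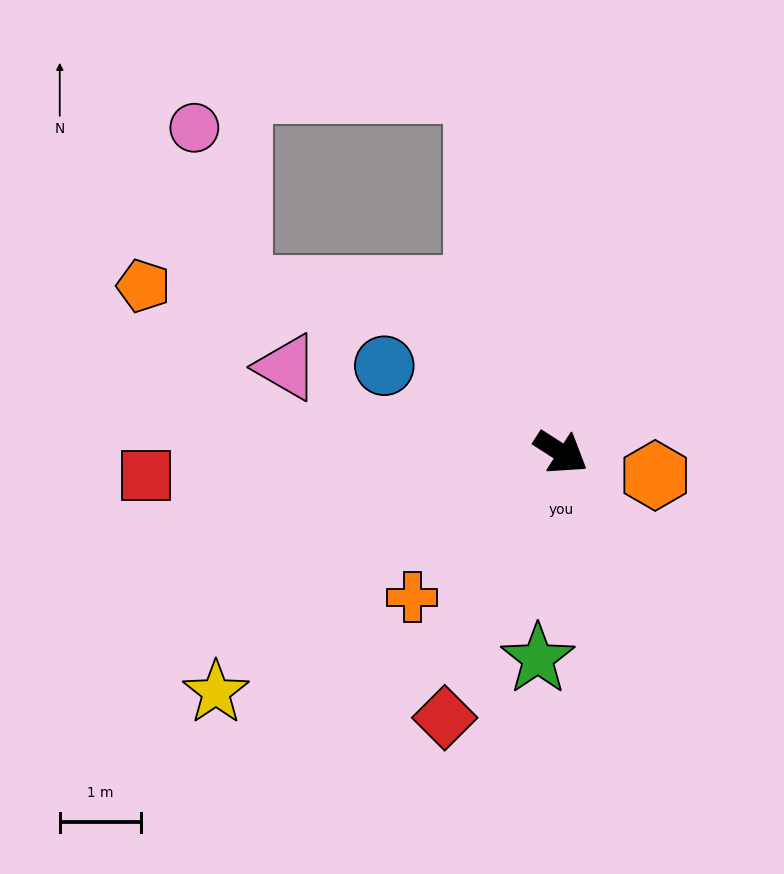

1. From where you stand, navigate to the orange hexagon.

turn left 19°, forward 1.2 m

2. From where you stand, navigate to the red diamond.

turn right 81°, forward 3.6 m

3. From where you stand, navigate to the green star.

turn right 64°, forward 2.5 m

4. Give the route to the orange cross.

turn right 103°, forward 2.6 m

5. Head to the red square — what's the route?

turn right 144°, forward 5.1 m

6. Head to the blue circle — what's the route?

turn right 173°, forward 2.4 m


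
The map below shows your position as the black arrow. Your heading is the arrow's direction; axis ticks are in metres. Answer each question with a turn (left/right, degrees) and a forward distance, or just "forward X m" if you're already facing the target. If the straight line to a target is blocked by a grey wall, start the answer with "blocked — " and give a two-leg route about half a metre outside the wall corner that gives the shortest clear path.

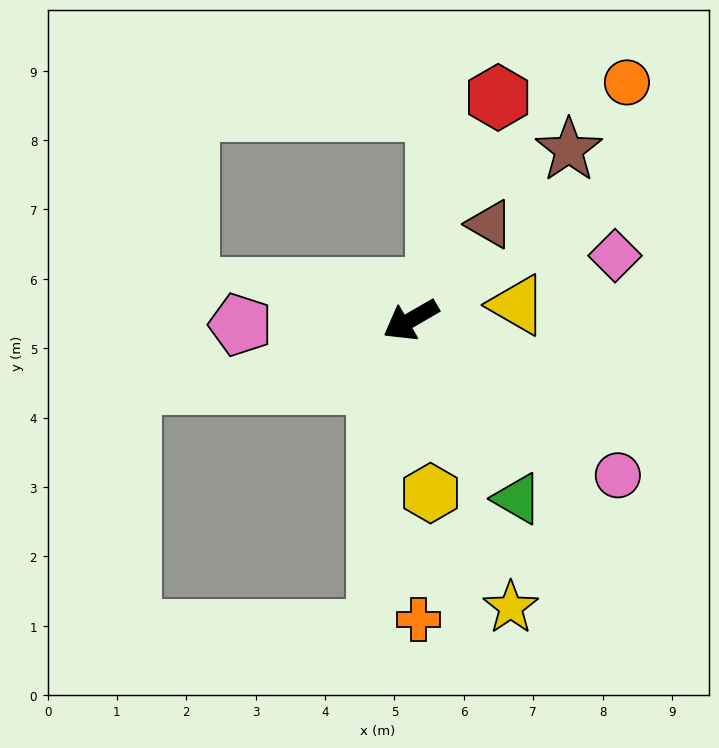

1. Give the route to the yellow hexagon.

turn left 66°, forward 2.5 m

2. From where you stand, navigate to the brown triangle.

turn right 160°, forward 1.8 m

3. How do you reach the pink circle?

turn left 113°, forward 3.7 m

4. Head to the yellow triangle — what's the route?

turn left 158°, forward 1.5 m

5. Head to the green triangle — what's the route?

turn left 91°, forward 3.0 m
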